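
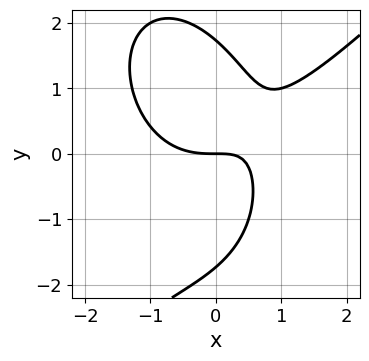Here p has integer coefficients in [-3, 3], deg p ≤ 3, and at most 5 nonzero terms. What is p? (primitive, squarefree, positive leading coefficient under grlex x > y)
First, deg p = 3. The shape is more complex than any degree-2 curve.
Next, reading off the gridlines: it crosses the y-axis at the gridline y = 0; it meets the x-axis at x = 0 (among the integer gridlines).
Finally, fitting integer coefficients to these (and the overall shape) gives p.

2*x^3 - x^2*y - y^3 - 3*x*y + 3*y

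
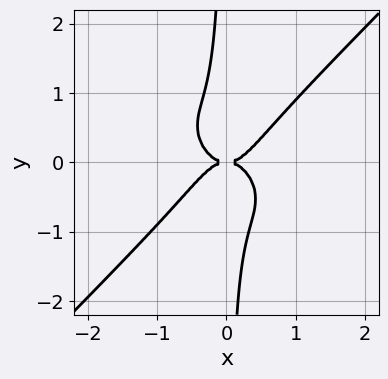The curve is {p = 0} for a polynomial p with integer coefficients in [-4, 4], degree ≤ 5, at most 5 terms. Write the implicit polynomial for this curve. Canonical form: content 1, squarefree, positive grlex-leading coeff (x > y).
1. The degree is 4 — no degree-3 curve has this shape.
2. Observable constraints: it meets the x-axis at x = 0 (among the integer gridlines); it meets the y-axis at y = 0 (among the integer gridlines).
3. Together with the visible shape, these determine p as stated.

3*x^4 - 3*x*y^3 - y^2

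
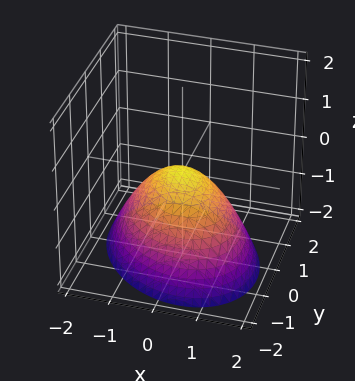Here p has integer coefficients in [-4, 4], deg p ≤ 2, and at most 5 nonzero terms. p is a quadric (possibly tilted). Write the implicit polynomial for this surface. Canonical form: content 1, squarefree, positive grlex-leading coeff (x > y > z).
2*x^2 + x*y + 2*y^2 + 3*z

(a) The degree is 2 — a generic line meets the surface in up to 2 points.
(b) Checking where it meets the axes: it meets the z-axis at z = 0 (among the integer gridlines); it crosses the x-axis at the gridline x = 0.
(c) The integer polynomial consistent with all of this is the stated p.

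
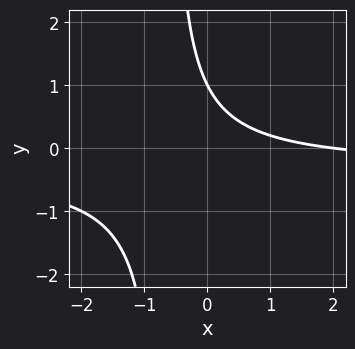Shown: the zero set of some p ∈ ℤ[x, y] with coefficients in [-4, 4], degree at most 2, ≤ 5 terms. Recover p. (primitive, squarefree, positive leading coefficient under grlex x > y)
The degree is 2 — the shape is more complex than any degree-1 curve.
Against the integer gridlines: one x-axis crossing is at x = 2; one y-axis crossing is at y = 1.
The integer polynomial consistent with all of this is the stated p.

3*x*y + x + 2*y - 2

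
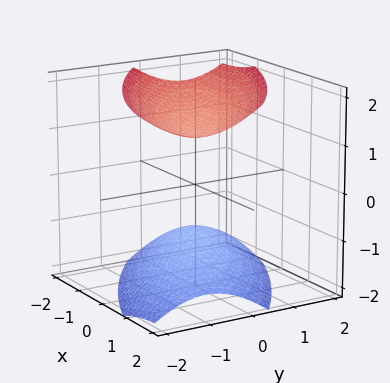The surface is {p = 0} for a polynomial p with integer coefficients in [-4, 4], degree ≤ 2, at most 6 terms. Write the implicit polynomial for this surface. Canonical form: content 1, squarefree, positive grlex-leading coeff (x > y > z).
x^2 + 2*x*y + 2*y^2 - 2*z^2 + 3

The picture has 2 separate pieces.
deg p = 2.
From the visible intercepts: it misses every integer gridline on the y-axis; it misses every integer gridline on the x-axis.
Assembling these constraints gives the stated polynomial.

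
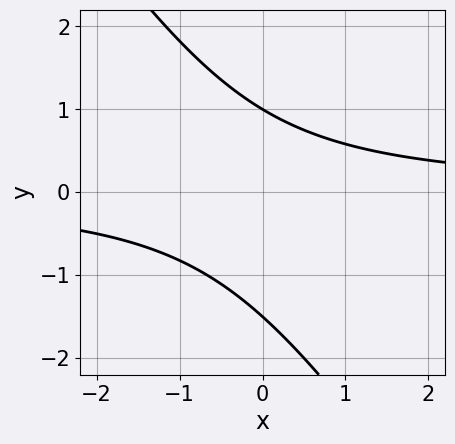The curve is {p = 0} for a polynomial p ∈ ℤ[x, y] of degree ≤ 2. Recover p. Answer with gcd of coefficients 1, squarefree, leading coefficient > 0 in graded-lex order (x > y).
The degree is 2 — no degree-1 curve has this shape.
Observable constraints: it crosses the y-axis at the gridline y = 1; the curve avoids every integer x-axis point in the box.
Solving for integer coefficients yields p as stated.

3*x*y + 2*y^2 + y - 3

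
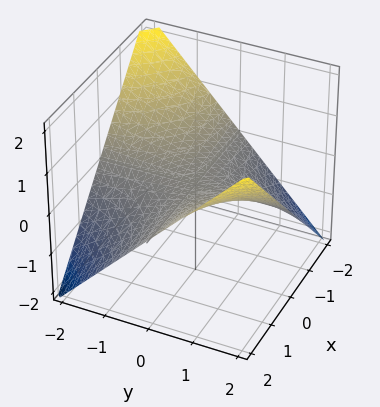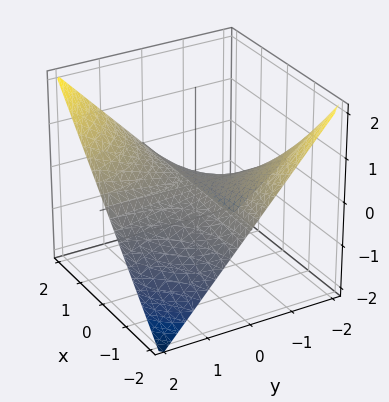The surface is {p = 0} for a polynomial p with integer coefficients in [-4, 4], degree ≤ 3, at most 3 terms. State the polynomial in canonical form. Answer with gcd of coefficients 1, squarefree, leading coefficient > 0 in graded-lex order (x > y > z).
1. Degree: a hyperbolic paraboloid; a quadric, so deg p = 2.
2. From the visible intercepts: every point of the x-axis in the box is on the surface; every point of the y-axis in the box is on the surface; it crosses the z-axis at the gridline z = 0.
3. Putting this together gives p.

x*y - 2*z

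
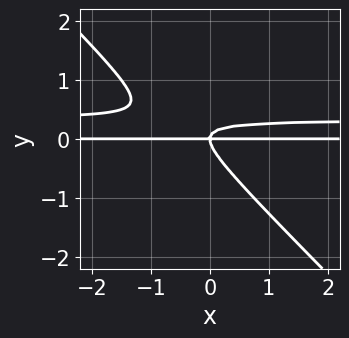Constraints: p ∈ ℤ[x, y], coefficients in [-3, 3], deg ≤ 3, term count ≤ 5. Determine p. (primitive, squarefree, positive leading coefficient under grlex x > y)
deg p = 3.
From the axis intercepts and sections: it crosses the y-axis at the gridline y = 0; the visible x-axis segment lies entirely on the curve.
Putting this together gives p.

3*x*y^2 + 3*y^3 - x*y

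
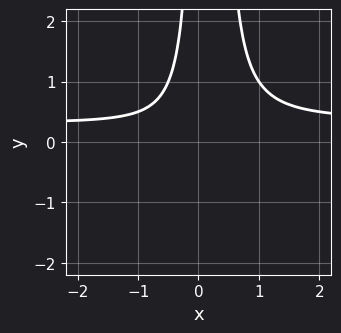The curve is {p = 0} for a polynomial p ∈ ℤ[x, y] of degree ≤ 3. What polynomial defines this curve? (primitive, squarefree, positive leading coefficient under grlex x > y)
3*x^2*y - x^2 - x*y - 1

(a) The degree is 3 — a generic line meets the curve in up to 3 points.
(b) Against the integer gridlines: it misses every integer gridline on the x-axis; no y-intercept at any integer in the box.
(c) Putting this together gives p.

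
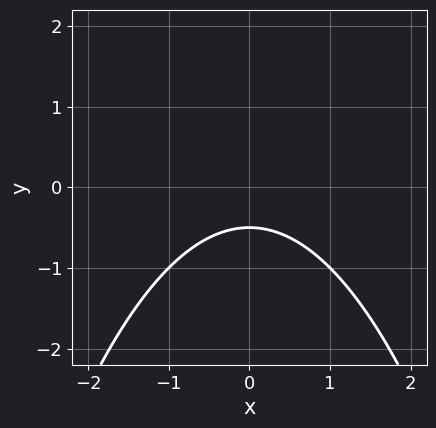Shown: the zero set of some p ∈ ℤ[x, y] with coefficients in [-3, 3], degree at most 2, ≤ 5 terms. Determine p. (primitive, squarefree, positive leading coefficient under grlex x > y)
(a) deg p = 2. A generic line meets the curve in up to 2 points.
(b) Symmetries: it's symmetric under x → −x, forcing even powers of x.
(c) From the visible intercepts: the curve avoids every integer x-axis point in the box.
(d) Fitting integer coefficients to these (and the overall shape) gives p.

x^2 + 2*y + 1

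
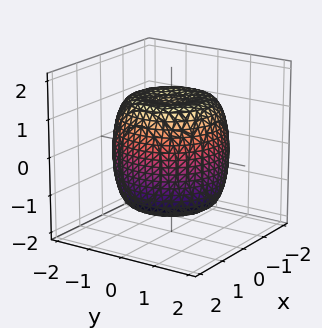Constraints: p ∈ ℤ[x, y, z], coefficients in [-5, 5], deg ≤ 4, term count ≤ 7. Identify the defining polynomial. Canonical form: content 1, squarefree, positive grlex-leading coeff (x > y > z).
2*x^4 + 4*x^2*y^2 + 2*y^4 - 3*x^2 - 3*y^2 + 2*z^2 - 3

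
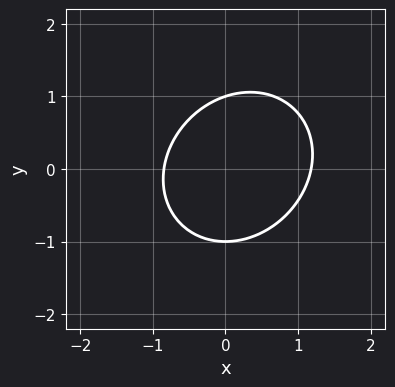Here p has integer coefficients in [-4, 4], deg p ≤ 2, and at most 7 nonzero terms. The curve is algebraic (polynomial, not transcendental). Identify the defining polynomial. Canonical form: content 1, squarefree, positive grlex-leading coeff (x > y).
3*x^2 - x*y + 3*y^2 - x - 3

The degree is 2 — a generic line meets the curve in up to 2 points.
From the axis intercepts and sections: the y-axis gridline crossings are at y ∈ {-1, 1}.
Together with the visible shape, these determine p as stated.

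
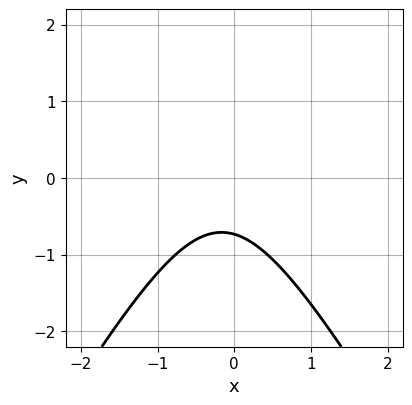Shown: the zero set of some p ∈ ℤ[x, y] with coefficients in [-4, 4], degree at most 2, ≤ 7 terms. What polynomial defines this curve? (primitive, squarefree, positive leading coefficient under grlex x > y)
(a) deg p = 2.
(b) Observable constraints: no x-intercept at any integer in the box.
(c) Together with the visible shape, these determine p as stated.

3*x^2 - y^2 + x + 2*y + 2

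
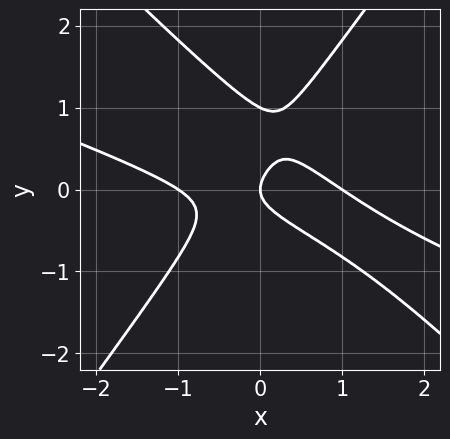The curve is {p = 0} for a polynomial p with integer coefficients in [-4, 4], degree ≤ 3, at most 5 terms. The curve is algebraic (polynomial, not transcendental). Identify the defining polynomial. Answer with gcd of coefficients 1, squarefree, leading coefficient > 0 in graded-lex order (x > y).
x^3 + 3*x^2*y - 2*y^3 + 2*y^2 - x

1. Degree: a generic line meets the curve in up to 3 points, so deg p = 3.
2. Reading off the gridlines: the y-axis gridline crossings are at y ∈ {0, 1}; among the integer gridlines, it crosses the x-axis at x ∈ {-1, 0, 1}.
3. Solving for integer coefficients yields p as stated.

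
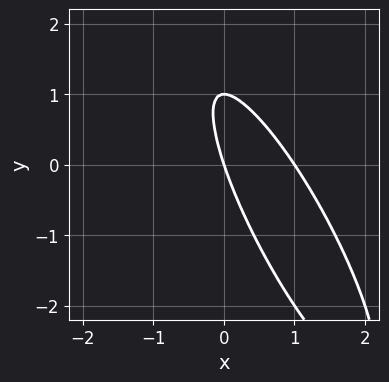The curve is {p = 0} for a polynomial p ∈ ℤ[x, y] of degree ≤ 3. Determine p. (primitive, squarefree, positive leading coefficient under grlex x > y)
3*x^2 + 3*x*y + y^2 - 3*x - y

(a) deg p = 2. No degree-1 curve has this shape.
(b) From the axis intercepts and sections: among the integer gridlines, it crosses the y-axis at y ∈ {0, 1}; the x-axis gridline crossings are at x ∈ {0, 1}.
(c) Assembling these constraints gives the stated polynomial.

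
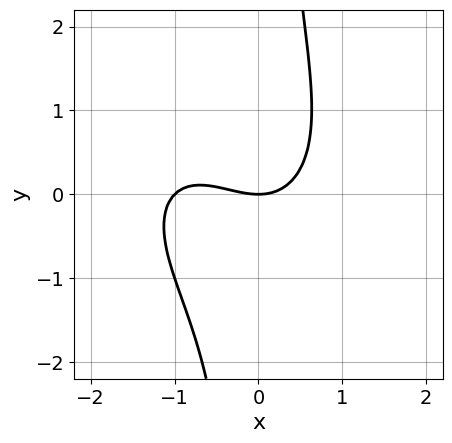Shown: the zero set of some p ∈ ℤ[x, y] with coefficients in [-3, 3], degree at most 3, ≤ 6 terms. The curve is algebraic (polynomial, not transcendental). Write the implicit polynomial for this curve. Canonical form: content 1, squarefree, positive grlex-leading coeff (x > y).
deg p = 3. The shape is more complex than any degree-2 curve.
Checking where it meets the axes: one y-axis crossing is at y = 0; the x-axis gridline crossings are at x ∈ {-1, 0}.
Fitting integer coefficients to these (and the overall shape) gives p.

2*x^3 + x^2*y + 2*x*y^2 + 2*x^2 - 3*y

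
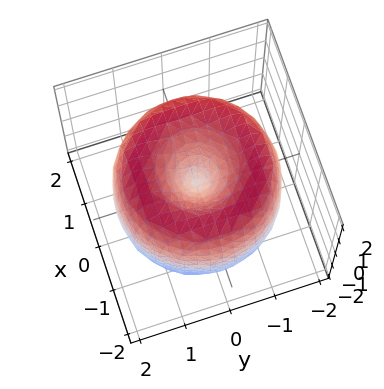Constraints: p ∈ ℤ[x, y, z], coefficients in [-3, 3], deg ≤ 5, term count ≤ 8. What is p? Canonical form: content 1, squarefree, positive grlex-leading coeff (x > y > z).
x^4 + 2*x^2*y^2 + y^4 - 3*x^2 - 3*y^2 + z^2

First, degree: a generic line meets the surface in up to 4 points, so deg p = 4.
Then, symmetry: the surface is invariant under rotation about z: p = q(x² + y², z).
Next, checking where it meets the axes: one z-axis crossing is at z = 0; a circular section at z = -1 has radius between 0 and 1.
Finally, solving for integer coefficients yields p as stated.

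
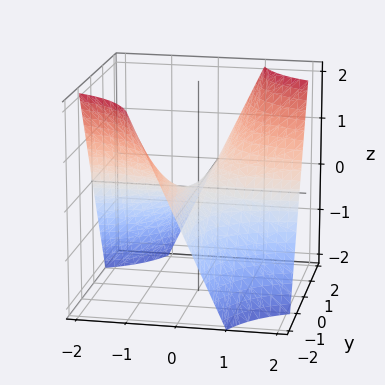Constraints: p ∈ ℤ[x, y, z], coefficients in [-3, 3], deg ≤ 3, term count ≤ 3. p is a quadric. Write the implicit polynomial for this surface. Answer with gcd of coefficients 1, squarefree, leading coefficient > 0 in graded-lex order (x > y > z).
x*y - z

The degree is 2 — a hyperbolic paraboloid; a quadric.
From the axis intercepts and sections: it crosses the z-axis at the gridline z = 0; every point of the x-axis in the box is on the surface.
Assembling these constraints gives the stated polynomial.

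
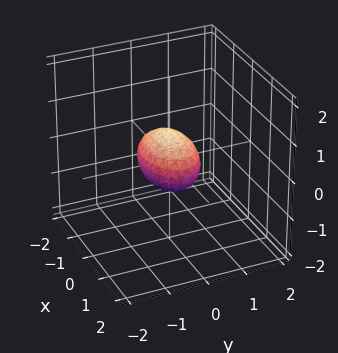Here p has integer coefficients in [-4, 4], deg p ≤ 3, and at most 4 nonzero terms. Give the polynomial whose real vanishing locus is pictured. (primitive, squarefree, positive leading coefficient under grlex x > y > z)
x^2 + 2*y^2 + 2*z^2 - 1

1. deg p = 2. Bounded and convex; a quadric.
2. Symmetries: the z ↦ −z reflection is a symmetry, so z appears only in even powers; the x ↦ −x reflection is a symmetry, so x appears only in even powers; it's symmetric under y → −y, forcing even powers of y.
3. Observable constraints: the x-axis gridline crossings are at x ∈ {-1, 1}.
4. Together with the visible shape, these determine p as stated.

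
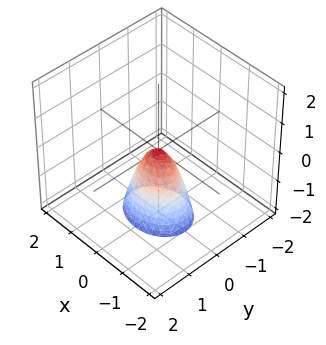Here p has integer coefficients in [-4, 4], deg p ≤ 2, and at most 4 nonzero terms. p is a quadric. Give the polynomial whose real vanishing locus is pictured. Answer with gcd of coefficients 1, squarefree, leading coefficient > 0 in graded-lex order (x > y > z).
2*x^2 + 3*y^2 + z

The degree is 2 — a single bowl opening along one axis; a quadric.
Symmetries: the y ↦ −y reflection is a symmetry, so y appears only in even powers; the x ↦ −x reflection is a symmetry, so x appears only in even powers.
Observable constraints: it meets the x-axis at x = 0 (among the integer gridlines); it crosses the y-axis at the gridline y = 0; it crosses the z-axis at the gridline z = 0.
Solving for integer coefficients yields p as stated.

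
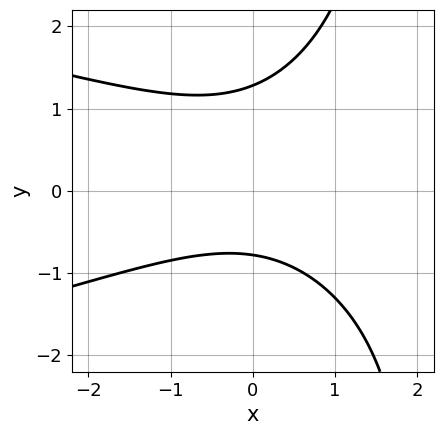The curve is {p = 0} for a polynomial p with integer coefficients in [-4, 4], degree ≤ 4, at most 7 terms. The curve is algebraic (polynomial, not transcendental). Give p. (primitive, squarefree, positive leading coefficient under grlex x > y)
First, degree: a generic line meets the curve in up to 3 points, so deg p = 3.
Then, against the integer gridlines: no x-intercept at any integer in the box.
Finally, the integer polynomial consistent with all of this is the stated p.

x*y^2 + x^2 - 2*y^2 + y + 2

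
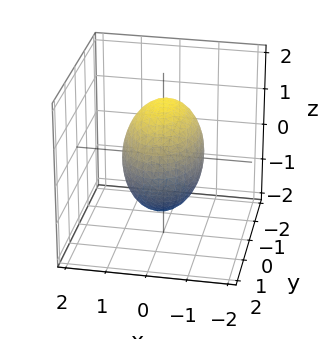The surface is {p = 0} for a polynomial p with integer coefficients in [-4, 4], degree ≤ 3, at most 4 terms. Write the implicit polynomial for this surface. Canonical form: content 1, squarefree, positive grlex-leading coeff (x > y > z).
2*x^2 + y^2 + z^2 - 2

1. Degree: a closed, bounded, convex surface; a quadric, so deg p = 2.
2. Symmetries: mirror symmetry x ↦ −x ⇒ only even powers of x; it's symmetric under z → −z, forcing even powers of z; the y ↦ −y reflection is a symmetry, so y appears only in even powers.
3. From the axis intercepts and sections: among the integer gridlines, it crosses the x-axis at x ∈ {-1, 1}.
4. Assembling these constraints gives the stated polynomial.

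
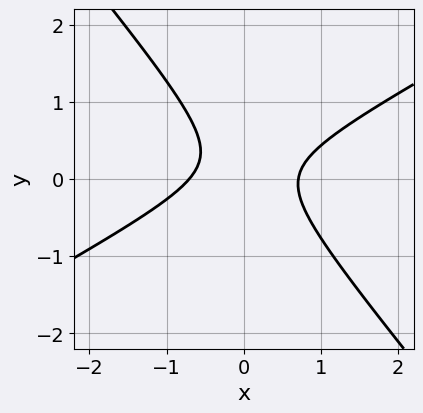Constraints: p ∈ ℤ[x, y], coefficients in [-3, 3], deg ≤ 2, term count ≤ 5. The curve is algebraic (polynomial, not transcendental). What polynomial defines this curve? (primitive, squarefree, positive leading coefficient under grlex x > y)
2*x^2 - 2*x*y - 3*y^2 + y - 1

First, deg p = 2.
Then, from the visible intercepts: the curve avoids every integer y-axis point in the box.
Finally, the integer polynomial consistent with all of this is the stated p.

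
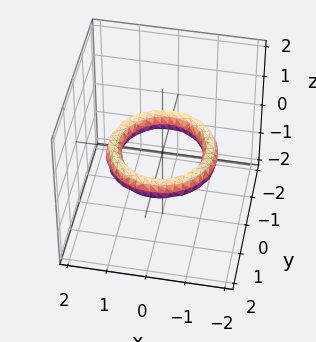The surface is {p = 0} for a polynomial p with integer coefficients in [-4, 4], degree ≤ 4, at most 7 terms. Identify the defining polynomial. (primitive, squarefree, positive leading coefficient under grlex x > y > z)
x^4 + 2*x^2*y^2 + y^4 - 3*x^2 - 3*y^2 + 3*z^2 + 2

(a) Degree: the shape is more complex than any degree-3 surface, so deg p = 4.
(b) Symmetries: rotational symmetry about the z-axis ⇒ p depends on x, y only through x² + y².
(c) From the visible intercepts: among the integer gridlines, it crosses the x-axis at x ∈ {-1, 1}; a circular section at z = 0 has radius exactly 1; no z-intercept at any integer in the box; the y-axis gridline crossings are at y ∈ {-1, 1}.
(d) Putting this together gives p.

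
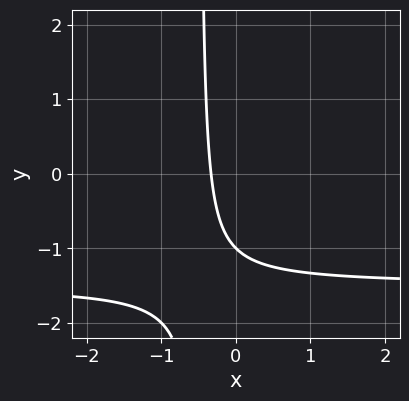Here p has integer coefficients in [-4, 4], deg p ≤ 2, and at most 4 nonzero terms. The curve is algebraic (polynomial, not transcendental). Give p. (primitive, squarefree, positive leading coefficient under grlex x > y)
deg p = 2. The shape is more complex than any degree-1 curve.
Checking where it meets the axes: one y-axis crossing is at y = -1.
The integer polynomial consistent with all of this is the stated p.

2*x*y + 3*x + y + 1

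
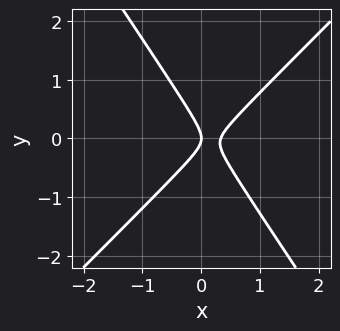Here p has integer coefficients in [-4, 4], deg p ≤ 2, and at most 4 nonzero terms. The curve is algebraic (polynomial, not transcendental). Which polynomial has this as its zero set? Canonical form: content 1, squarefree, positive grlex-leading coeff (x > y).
deg p = 2. A generic line meets the curve in up to 2 points.
Observable constraints: it meets the y-axis at y = 0 (among the integer gridlines); it crosses the x-axis at the gridline x = 0.
Matching integer coefficients to the picture gives p.

3*x^2 - x*y - 2*y^2 - x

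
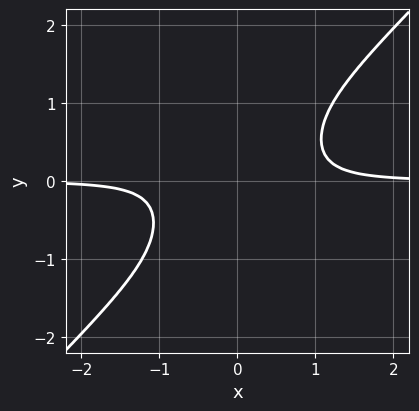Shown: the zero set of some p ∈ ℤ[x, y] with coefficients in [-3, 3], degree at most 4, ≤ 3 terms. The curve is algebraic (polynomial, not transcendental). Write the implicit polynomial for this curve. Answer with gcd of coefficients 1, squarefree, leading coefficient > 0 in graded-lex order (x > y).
3*x^3*y - 3*x^2*y^2 - 1

First, deg p = 4. No degree-3 curve has this shape.
Then, from the axis intercepts and sections: the curve avoids every integer y-axis point in the box; the curve avoids every integer x-axis point in the box.
Finally, together with the visible shape, these determine p as stated.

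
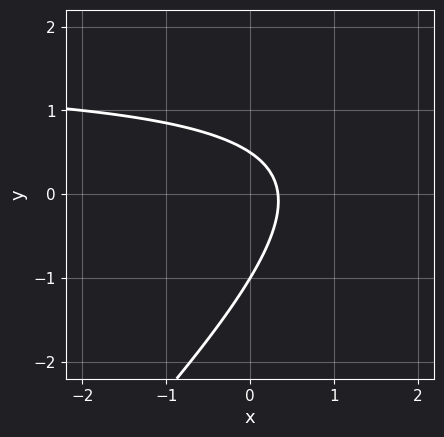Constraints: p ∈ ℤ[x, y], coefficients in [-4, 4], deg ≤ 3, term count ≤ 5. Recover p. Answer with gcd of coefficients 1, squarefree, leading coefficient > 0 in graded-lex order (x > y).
2*x*y - 2*y^2 - 3*x - y + 1

1. deg p = 2. The shape is more complex than any degree-1 curve.
2. Reading off the gridlines: one y-axis crossing is at y = -1.
3. Assembling these constraints gives the stated polynomial.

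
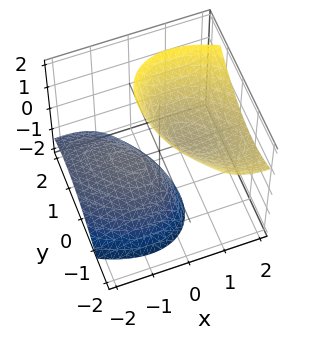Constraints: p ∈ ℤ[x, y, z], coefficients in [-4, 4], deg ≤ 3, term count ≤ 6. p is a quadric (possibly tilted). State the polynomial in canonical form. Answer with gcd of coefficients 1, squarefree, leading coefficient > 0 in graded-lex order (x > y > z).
1. I count 2 distinct pieces.
2. Degree: no degree-1 surface has this shape, so deg p = 2.
3. From the visible intercepts: the z-axis gridline crossings are at z ∈ {-1, 1}; the surface avoids every integer y-axis point in the box; the surface avoids every integer x-axis point in the box.
4. Putting this together gives p.

2*x^2 + 2*x*y - 3*x*z + 2*y^2 - z^2 + 1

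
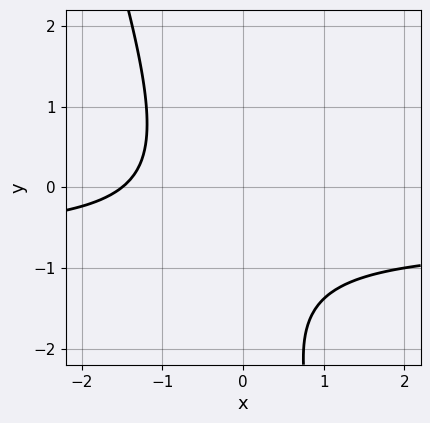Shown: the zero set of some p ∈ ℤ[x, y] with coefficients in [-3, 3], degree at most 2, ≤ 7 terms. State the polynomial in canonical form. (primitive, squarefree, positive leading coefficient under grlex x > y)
3*x*y + y^2 + 2*x + 2*y + 3

(a) deg p = 2. The shape is more complex than any degree-1 curve.
(b) Observable constraints: no y-intercept at any integer in the box.
(c) Fitting integer coefficients to these (and the overall shape) gives p.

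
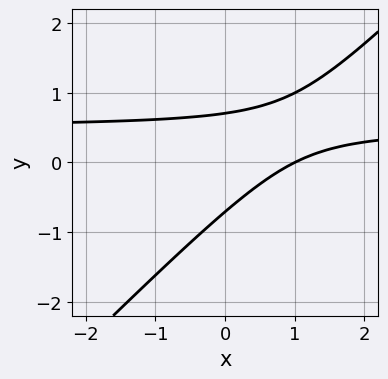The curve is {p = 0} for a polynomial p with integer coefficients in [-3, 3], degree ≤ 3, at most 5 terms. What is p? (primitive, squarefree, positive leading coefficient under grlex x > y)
deg p = 2. No degree-1 curve has this shape.
Checking where it meets the axes: one x-axis crossing is at x = 1.
Fitting integer coefficients to these (and the overall shape) gives p.

2*x*y - 2*y^2 - x + 1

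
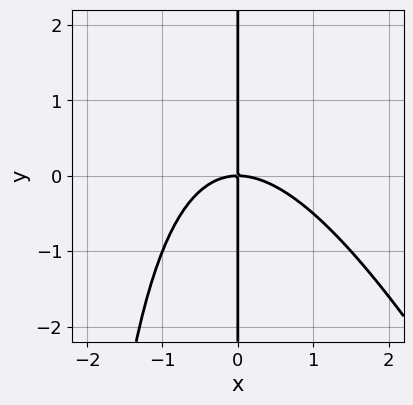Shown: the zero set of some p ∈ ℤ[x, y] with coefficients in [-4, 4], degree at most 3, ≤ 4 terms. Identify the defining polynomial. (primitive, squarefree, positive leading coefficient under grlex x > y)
2*x^3 + x^2*y + 3*x*y

1. The degree is 3 — a generic line meets the curve in up to 3 points.
2. From the visible intercepts: it meets the x-axis at x = 0 (among the integer gridlines); every point of the y-axis in the box is on the curve.
3. Assembling these constraints gives the stated polynomial.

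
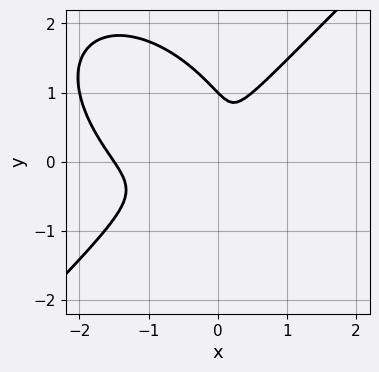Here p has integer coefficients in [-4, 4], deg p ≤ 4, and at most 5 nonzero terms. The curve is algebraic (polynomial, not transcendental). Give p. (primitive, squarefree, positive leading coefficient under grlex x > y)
2*x^3 - 2*y^3 + 3*x^2 - 2*x*y + 2*y^2

(a) deg p = 3. A generic line meets the curve in up to 3 points.
(b) From the visible intercepts: one y-axis crossing is at y = 1.
(c) Together with the visible shape, these determine p as stated.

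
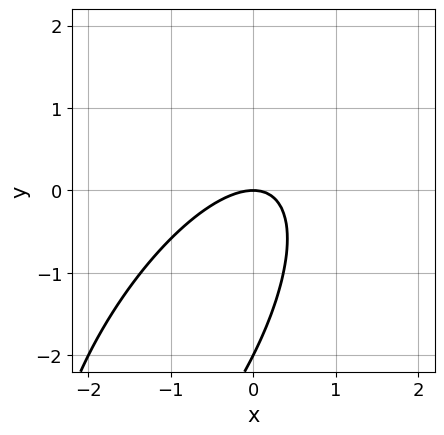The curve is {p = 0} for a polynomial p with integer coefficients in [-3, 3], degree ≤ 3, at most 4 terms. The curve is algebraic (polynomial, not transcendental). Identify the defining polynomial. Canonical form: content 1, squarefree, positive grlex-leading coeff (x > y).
2*x^2 - 2*x*y + y^2 + 2*y

First, deg p = 2. No degree-1 curve has this shape.
Next, checking where it meets the axes: one x-axis crossing is at x = 0; among the integer gridlines, it crosses the y-axis at y ∈ {-2, 0}.
Finally, matching integer coefficients to the picture gives p.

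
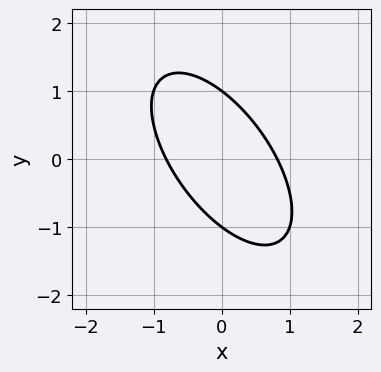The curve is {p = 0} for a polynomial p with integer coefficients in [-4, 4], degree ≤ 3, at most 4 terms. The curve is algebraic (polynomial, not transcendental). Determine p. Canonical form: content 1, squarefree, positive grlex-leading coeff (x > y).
deg p = 2.
Reading off the gridlines: among the integer gridlines, it crosses the y-axis at y ∈ {-1, 1}.
Together with the visible shape, these determine p as stated.

3*x^2 + 3*x*y + 2*y^2 - 2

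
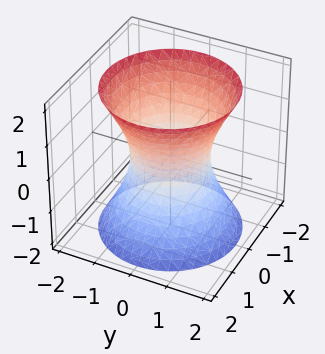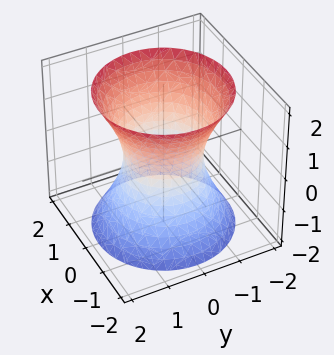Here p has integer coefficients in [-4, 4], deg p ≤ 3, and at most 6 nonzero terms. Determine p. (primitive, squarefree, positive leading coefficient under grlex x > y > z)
2*x^2 + 2*y^2 - z^2 - 2

First, deg p = 2. One connected sheet with a waist; a quadric.
Then, symmetries: rotational symmetry about the z-axis ⇒ p depends on x, y only through x² + y²; the z ↦ −z reflection is a symmetry, so z appears only in even powers.
Then, observable constraints: the x-axis gridline crossings are at x ∈ {-1, 1}; a circular section at z = -1 has radius between 1 and 2; among the integer gridlines, it crosses the y-axis at y ∈ {-1, 1}; it misses every integer gridline on the z-axis.
Finally, fitting integer coefficients to these (and the overall shape) gives p.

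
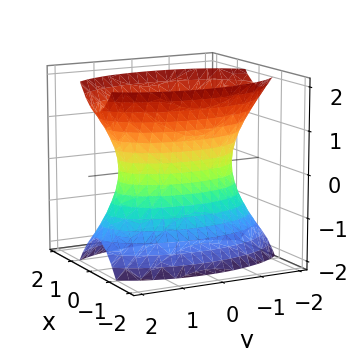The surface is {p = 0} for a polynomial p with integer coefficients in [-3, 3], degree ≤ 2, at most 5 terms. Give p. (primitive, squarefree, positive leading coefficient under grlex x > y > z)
3*x^2 + y^2 - z^2 - 2

1. The degree is 2 — an hourglass — one-sheet hyperboloid; a quadric.
2. Symmetries: the z ↦ −z reflection is a symmetry, so z appears only in even powers; the y ↦ −y reflection is a symmetry, so y appears only in even powers; it's symmetric under x → −x, forcing even powers of x.
3. From the visible intercepts: no z-intercept at any integer in the box.
4. Together with the visible shape, these determine p as stated.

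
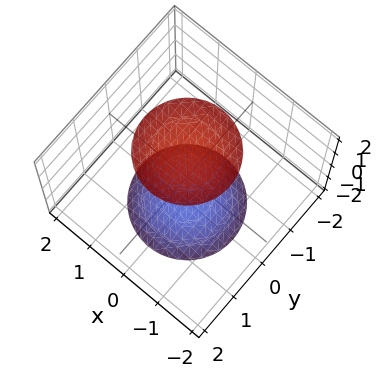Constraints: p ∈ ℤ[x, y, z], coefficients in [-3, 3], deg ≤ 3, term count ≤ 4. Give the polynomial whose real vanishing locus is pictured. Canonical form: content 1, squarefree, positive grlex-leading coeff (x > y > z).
x^2 + y^2 - z^2 + 3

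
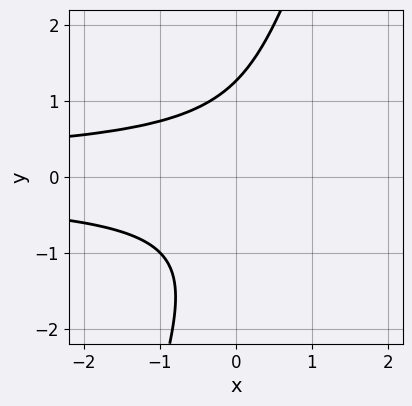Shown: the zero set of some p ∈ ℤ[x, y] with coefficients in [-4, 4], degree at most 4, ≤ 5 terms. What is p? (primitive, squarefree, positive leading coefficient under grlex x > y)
3*x*y^2 - y^3 + 2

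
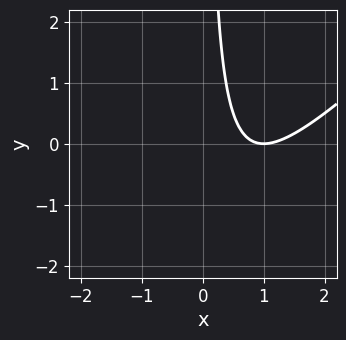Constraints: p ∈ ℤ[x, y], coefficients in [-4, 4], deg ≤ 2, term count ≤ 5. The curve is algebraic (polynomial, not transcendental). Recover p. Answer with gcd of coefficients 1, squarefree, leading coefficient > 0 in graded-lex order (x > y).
deg p = 2.
From the axis intercepts and sections: it meets the x-axis at x = 1 (among the integer gridlines); the curve avoids every integer y-axis point in the box.
Together with the visible shape, these determine p as stated.

x^2 - x*y - 2*x + 1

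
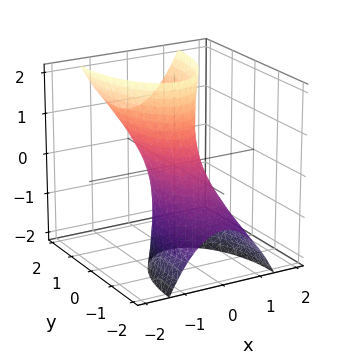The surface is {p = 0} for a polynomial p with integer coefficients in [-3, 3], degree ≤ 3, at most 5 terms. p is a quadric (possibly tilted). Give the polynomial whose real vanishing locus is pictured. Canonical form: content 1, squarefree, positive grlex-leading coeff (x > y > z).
3*x^2 + y^2 - 2*y*z - 1

1. deg p = 2. A generic line meets the surface in up to 2 points.
2. From the axis intercepts and sections: no z-intercept at any integer in the box; among the integer gridlines, it crosses the y-axis at y ∈ {-1, 1}.
3. The integer polynomial consistent with all of this is the stated p.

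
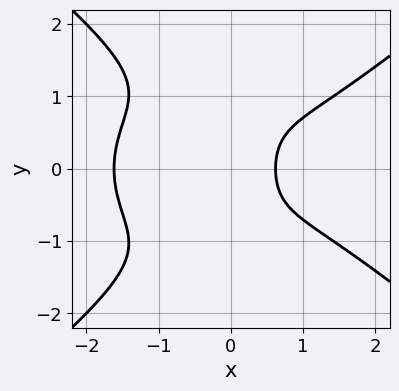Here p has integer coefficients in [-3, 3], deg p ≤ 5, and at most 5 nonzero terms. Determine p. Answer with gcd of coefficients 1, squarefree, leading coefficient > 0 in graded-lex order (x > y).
First, the degree is 4 — a generic line meets the curve in up to 4 points.
Then, symmetries: it's symmetric under y → −y, forcing even powers of y.
Next, from the visible intercepts: it misses every integer gridline on the y-axis.
Finally, together with the visible shape, these determine p as stated.

x^4 - 2*y^4 - 3*x*y^2 + 3*x - 2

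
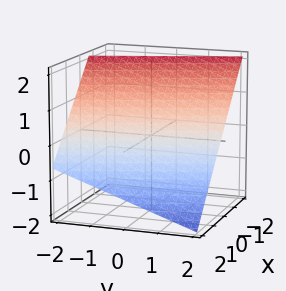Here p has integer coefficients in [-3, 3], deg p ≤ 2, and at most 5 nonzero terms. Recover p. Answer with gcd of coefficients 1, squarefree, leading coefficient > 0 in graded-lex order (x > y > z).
1. The degree is 1 — the surface is flat (a plane).
2. Checking where it meets the axes: one y-axis crossing is at y = 2.
3. Fitting integer coefficients to these (and the overall shape) gives p.

3*x + y + 3*z - 2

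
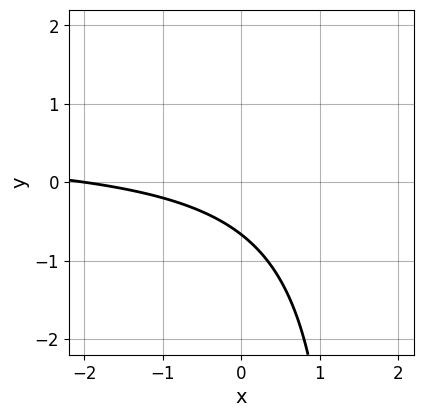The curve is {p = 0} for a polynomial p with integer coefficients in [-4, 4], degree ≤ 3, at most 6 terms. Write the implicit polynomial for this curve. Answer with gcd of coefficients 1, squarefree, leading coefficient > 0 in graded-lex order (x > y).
1. The degree is 2 — the shape is more complex than any degree-1 curve.
2. Checking where it meets the axes: one x-axis crossing is at x = -2.
3. Fitting integer coefficients to these (and the overall shape) gives p.

2*x*y - x - 3*y - 2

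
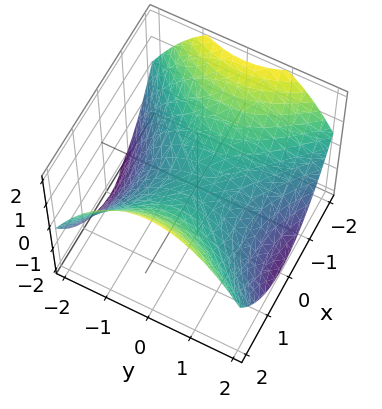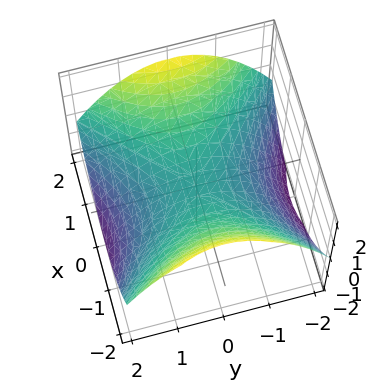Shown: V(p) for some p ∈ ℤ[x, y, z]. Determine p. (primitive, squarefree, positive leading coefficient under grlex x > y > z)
1. The degree is 2 — a hyperbolic paraboloid; a quadric.
2. Symmetries: it's symmetric under x → −x, forcing even powers of x; mirror symmetry y ↦ −y ⇒ only even powers of y.
3. Observable constraints: it meets the y-axis at y = 0 (among the integer gridlines); it meets the z-axis at z = 0 (among the integer gridlines); one x-axis crossing is at x = 0.
4. Fitting integer coefficients to these (and the overall shape) gives p.

x^2 - y^2 - 2*z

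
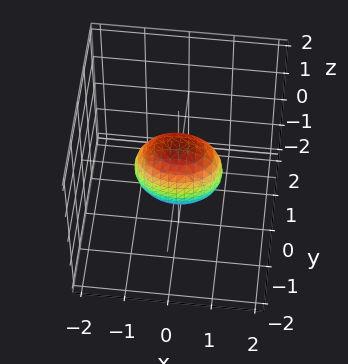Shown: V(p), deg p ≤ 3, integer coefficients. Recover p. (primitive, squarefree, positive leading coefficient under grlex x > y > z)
(a) Degree: bounded and convex; a quadric, so deg p = 2.
(b) Symmetries: the x ↦ −x reflection is a symmetry, so x appears only in even powers; mirror symmetry y ↦ −y ⇒ only even powers of y; mirror symmetry z ↦ −z ⇒ only even powers of z.
(c) Reading off the gridlines: the x-axis gridline crossings are at x ∈ {-1, 1}; among the integer gridlines, it crosses the z-axis at z ∈ {-1, 1}.
(d) Putting this together gives p.

x^2 + 2*y^2 + z^2 - 1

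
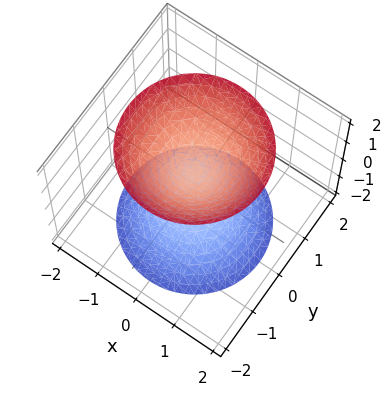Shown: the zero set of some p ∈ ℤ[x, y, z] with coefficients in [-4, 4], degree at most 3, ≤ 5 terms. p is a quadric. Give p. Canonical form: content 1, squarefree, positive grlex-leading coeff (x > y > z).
3*x^2 + 3*y^2 - 2*z^2 + 1

The picture has 2 separate pieces. Treating them together as one polynomial.
deg p = 2. Two sheets facing apart; a quadric.
Symmetry: every cross-section ⟂ z is a circle, so x, y appear only via x² + y²; the z ↦ −z reflection is a symmetry, so z appears only in even powers.
Checking where it meets the axes: a circular section at z = -2 has radius between 1 and 2; it misses every integer gridline on the y-axis; the surface avoids every integer x-axis point in the box.
Assembling these constraints gives the stated polynomial.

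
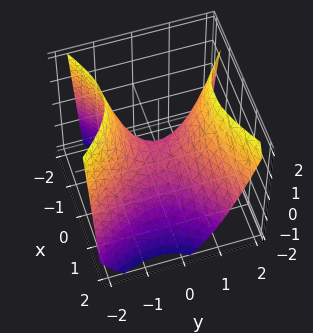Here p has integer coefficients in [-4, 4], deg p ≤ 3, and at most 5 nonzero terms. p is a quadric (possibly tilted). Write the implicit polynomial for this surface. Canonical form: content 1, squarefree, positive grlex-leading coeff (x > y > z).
3*x^2 - 2*x*y + x*z - 3*y^2 + 3*z

(a) deg p = 2.
(b) Checking where it meets the axes: it crosses the x-axis at the gridline x = 0; it crosses the y-axis at the gridline y = 0; one z-axis crossing is at z = 0.
(c) These observations pin down the coefficients.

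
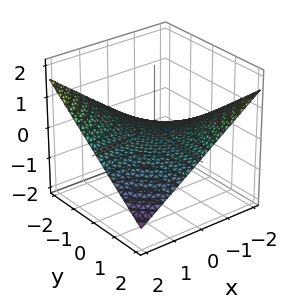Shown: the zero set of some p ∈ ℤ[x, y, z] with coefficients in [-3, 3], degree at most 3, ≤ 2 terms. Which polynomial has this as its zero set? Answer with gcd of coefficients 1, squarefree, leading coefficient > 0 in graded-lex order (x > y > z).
First, degree: a saddle surface; a quadric, so deg p = 2.
Next, against the integer gridlines: the visible x-axis segment lies entirely on the surface; it meets the z-axis at z = 0 (among the integer gridlines).
Finally, together with the visible shape, these determine p as stated. Check: (0, 1, 0) on the y-axis lies on the surface, and p(0, 1, 0) = 0. ✓

x*y + 3*z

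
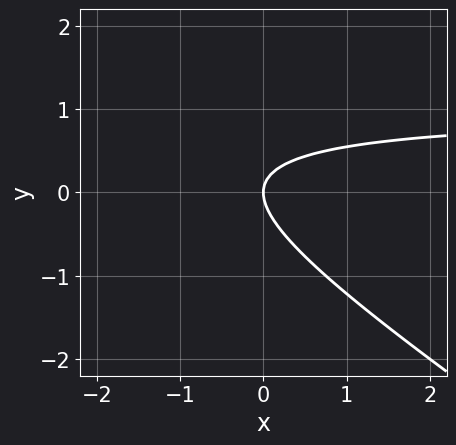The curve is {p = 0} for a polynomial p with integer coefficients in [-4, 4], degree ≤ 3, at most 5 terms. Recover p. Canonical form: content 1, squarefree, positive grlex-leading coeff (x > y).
1. deg p = 2. No degree-1 curve has this shape.
2. Observable constraints: it meets the y-axis at y = 0 (among the integer gridlines); it meets the x-axis at x = 0 (among the integer gridlines).
3. Together with the visible shape, these determine p as stated.

2*x*y + 3*y^2 - 2*x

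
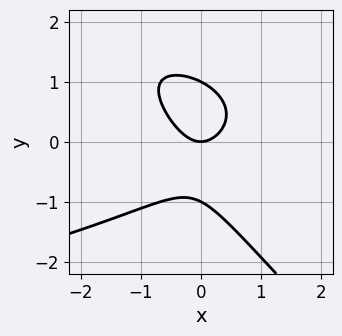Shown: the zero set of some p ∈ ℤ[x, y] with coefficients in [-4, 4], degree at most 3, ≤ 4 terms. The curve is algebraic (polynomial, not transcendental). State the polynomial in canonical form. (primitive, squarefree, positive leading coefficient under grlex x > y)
2*x*y^2 + 2*y^3 + 3*x^2 - 2*y

First, the degree is 3 — no degree-2 curve has this shape.
Then, from the visible intercepts: it crosses the x-axis at the gridline x = 0; among the integer gridlines, it crosses the y-axis at y ∈ {-1, 0, 1}.
Finally, fitting integer coefficients to these (and the overall shape) gives p.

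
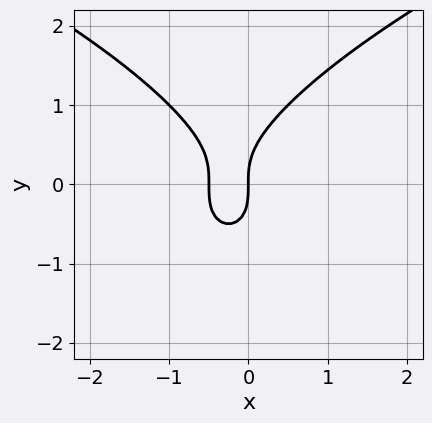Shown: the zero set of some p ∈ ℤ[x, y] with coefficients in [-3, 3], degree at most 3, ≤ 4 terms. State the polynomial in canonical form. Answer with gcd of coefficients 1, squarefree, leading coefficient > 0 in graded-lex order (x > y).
(a) The degree is 3 — the shape is more complex than any degree-2 curve.
(b) Reading off the gridlines: one y-axis crossing is at y = 0; it meets the x-axis at x = 0 (among the integer gridlines).
(c) The integer polynomial consistent with all of this is the stated p.

y^3 - 2*x^2 - x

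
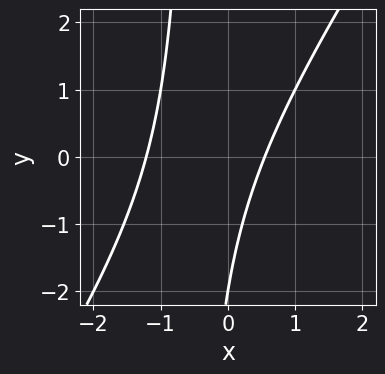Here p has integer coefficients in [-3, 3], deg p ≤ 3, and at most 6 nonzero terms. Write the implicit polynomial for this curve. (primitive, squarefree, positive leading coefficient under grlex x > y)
3*x^2 - 2*x*y + 2*x - y - 2

Degree: the shape is more complex than any degree-1 curve, so deg p = 2.
From the axis intercepts and sections: it crosses the y-axis at the gridline y = -2.
Solving for integer coefficients yields p as stated.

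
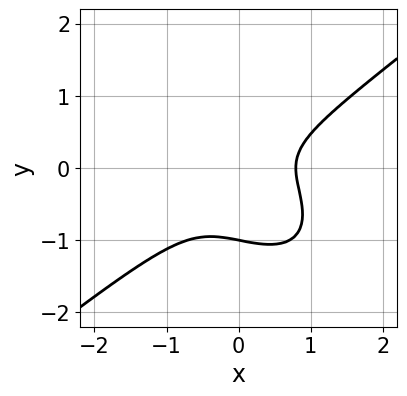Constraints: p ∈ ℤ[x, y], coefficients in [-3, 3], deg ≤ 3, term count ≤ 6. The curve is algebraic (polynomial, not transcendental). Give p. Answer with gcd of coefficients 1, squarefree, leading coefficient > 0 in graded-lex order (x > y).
1. deg p = 3.
2. Reading off the gridlines: it meets the y-axis at y = -1 (among the integer gridlines).
3. Solving for integer coefficients yields p as stated.

2*x^3 - x*y^2 - 3*y^3 - 2*y^2 - 1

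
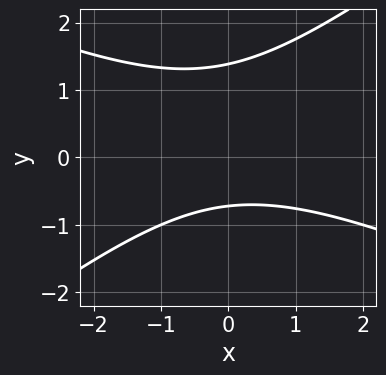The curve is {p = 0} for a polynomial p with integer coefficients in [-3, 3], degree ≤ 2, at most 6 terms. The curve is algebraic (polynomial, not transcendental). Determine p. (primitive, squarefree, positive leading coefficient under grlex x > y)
x^2 + x*y - 3*y^2 + 2*y + 3

(a) The degree is 2 — no degree-1 curve has this shape.
(b) From the visible intercepts: it misses every integer gridline on the x-axis.
(c) Assembling these constraints gives the stated polynomial.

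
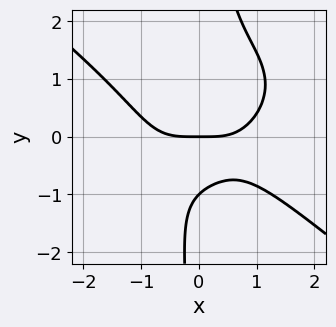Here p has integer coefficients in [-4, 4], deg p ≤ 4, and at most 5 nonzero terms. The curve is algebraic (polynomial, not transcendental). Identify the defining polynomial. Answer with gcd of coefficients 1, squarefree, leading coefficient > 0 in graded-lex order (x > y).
(a) The degree is 4 — the shape is more complex than any degree-3 curve.
(b) From the visible intercepts: it crosses the x-axis at the gridline x = 0; among the integer gridlines, it crosses the y-axis at y ∈ {-1, 0}.
(c) Together with the visible shape, these determine p as stated.

x^4 + 2*x*y^3 - 2*y^2 - 2*y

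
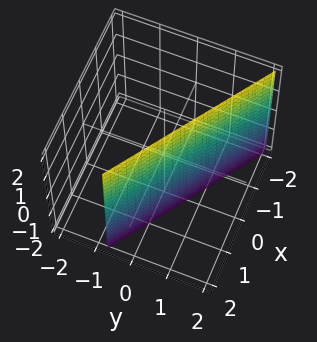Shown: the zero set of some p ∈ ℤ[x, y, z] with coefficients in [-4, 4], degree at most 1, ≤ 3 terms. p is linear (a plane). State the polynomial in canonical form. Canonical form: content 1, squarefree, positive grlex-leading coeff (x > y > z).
2*x + 3*y - 2

deg p = 1.
From the axis intercepts and sections: it misses every integer gridline on the z-axis; it meets the x-axis at x = 1 (among the integer gridlines).
Solving for integer coefficients yields p as stated.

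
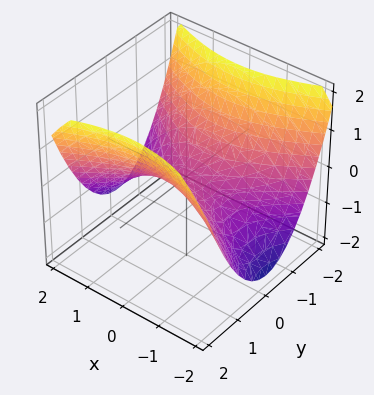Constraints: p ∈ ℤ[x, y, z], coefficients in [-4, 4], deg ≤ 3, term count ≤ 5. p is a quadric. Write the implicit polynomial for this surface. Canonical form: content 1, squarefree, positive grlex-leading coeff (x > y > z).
x^2 - 2*y^2 + 3*z

First, deg p = 2.
Then, symmetries: the x ↦ −x reflection is a symmetry, so x appears only in even powers; mirror symmetry y ↦ −y ⇒ only even powers of y.
Then, from the axis intercepts and sections: it meets the z-axis at z = 0 (among the integer gridlines); it crosses the x-axis at the gridline x = 0; one y-axis crossing is at y = 0.
Finally, together with the visible shape, these determine p as stated.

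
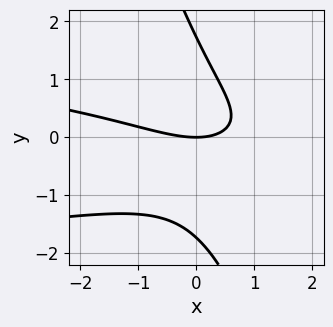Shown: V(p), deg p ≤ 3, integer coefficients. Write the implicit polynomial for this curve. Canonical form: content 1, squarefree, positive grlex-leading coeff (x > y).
3*x*y^2 + y^3 + x^2 + 2*x*y - 3*y

1. Degree: the shape is more complex than any degree-2 curve, so deg p = 3.
2. Against the integer gridlines: one y-axis crossing is at y = 0; one x-axis crossing is at x = 0.
3. Putting this together gives p.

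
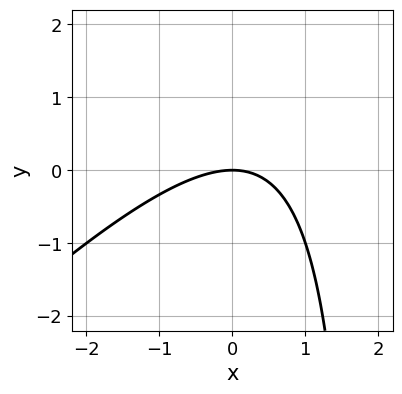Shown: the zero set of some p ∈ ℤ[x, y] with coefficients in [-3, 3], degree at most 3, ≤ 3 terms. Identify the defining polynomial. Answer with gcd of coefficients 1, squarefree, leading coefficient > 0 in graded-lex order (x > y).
(a) The degree is 2 — a generic line meets the curve in up to 2 points.
(b) Observable constraints: it crosses the x-axis at the gridline x = 0; it crosses the y-axis at the gridline y = 0.
(c) Matching integer coefficients to the picture gives p.

x^2 - x*y + 2*y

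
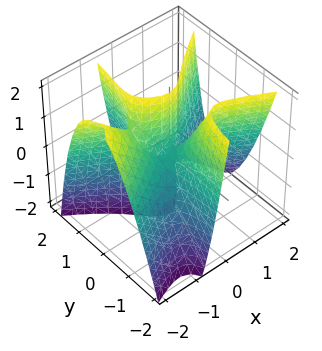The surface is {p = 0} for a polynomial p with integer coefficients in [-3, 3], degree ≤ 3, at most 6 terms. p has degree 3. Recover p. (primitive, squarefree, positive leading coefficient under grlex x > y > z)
x^3 + x^2*z - 3*x*y^2 - y^2 - y*z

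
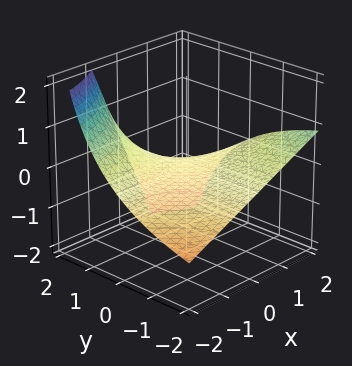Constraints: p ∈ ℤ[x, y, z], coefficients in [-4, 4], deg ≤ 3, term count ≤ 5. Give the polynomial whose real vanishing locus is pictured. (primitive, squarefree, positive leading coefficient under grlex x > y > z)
x*y - y*z + 3*z

First, degree: the shape is more complex than any degree-1 surface, so deg p = 2.
Then, against the integer gridlines: it meets the z-axis at z = 0 (among the integer gridlines); every point of the y-axis in the box is on the surface; the visible x-axis segment lies entirely on the surface.
Finally, solving for integer coefficients yields p as stated.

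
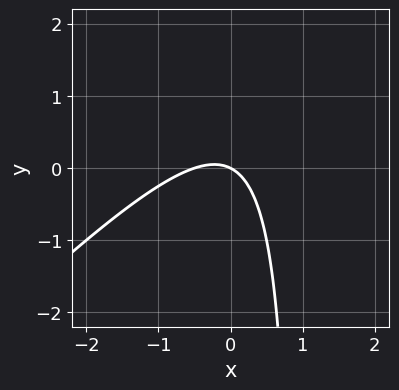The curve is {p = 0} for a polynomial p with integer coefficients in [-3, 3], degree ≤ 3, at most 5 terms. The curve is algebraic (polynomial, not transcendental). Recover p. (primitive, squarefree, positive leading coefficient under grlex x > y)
(a) deg p = 2.
(b) Against the integer gridlines: it meets the x-axis at x = 0 (among the integer gridlines); one y-axis crossing is at y = 0.
(c) Solving for integer coefficients yields p as stated.

2*x^2 - 2*x*y + x + 2*y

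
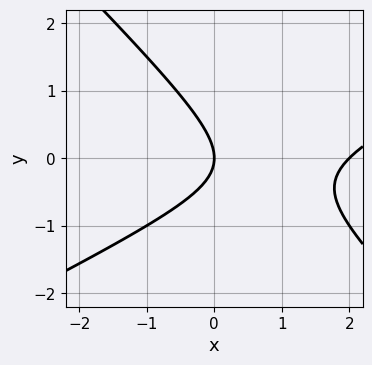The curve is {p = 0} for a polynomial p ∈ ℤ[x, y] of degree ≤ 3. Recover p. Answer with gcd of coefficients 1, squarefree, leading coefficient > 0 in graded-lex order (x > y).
x^2 - x*y - 2*y^2 - 2*x

deg p = 2.
Reading off the gridlines: among the integer gridlines, it crosses the x-axis at x ∈ {0, 2}; it meets the y-axis at y = 0 (among the integer gridlines).
Solving for integer coefficients yields p as stated.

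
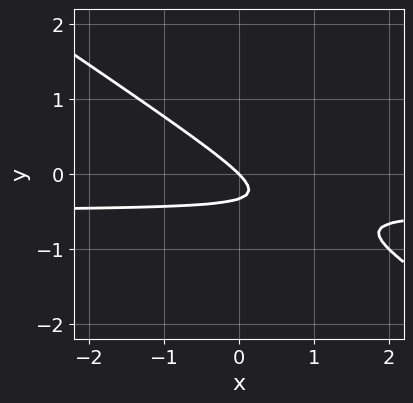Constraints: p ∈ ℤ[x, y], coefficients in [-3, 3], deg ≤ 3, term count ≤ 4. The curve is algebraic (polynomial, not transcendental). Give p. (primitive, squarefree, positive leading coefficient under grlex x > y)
2*x*y + 3*y^2 + x + y

The degree is 2 — no degree-1 curve has this shape.
Reading off the gridlines: it meets the y-axis at y = 0 (among the integer gridlines); one x-axis crossing is at x = 0.
These observations pin down the coefficients.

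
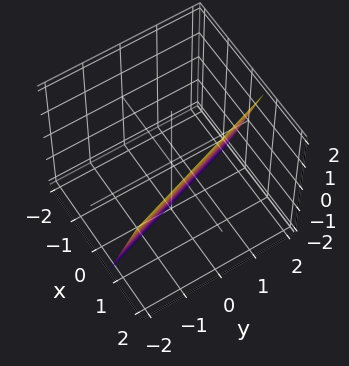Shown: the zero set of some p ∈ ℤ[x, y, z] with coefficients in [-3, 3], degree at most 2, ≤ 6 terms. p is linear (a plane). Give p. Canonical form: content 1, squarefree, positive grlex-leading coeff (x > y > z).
deg p = 1. The surface is flat (a plane).
Against the integer gridlines: one y-axis crossing is at y = 2; one z-axis crossing is at z = -2.
Putting this together gives p.

3*x + y - z - 2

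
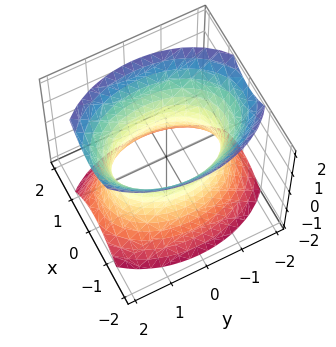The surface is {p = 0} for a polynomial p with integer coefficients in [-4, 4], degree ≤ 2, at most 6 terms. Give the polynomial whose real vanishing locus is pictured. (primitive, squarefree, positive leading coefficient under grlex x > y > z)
2*x^2 + y^2 - z^2 - 2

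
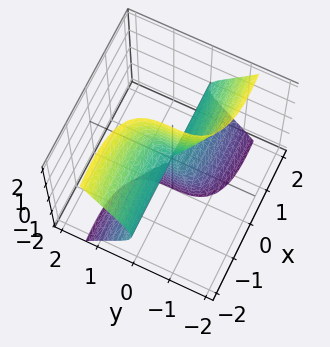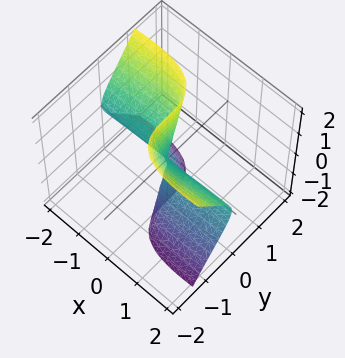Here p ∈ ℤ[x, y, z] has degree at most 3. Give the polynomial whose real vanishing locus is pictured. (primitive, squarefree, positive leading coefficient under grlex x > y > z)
2*x^2*y - 3*x*y^2 + 3*x*z^2 + 3*y^3

(a) The degree is 3 — no degree-2 surface has this shape.
(b) Reading off the gridlines: every point of the z-axis in the box is on the surface; every point of the x-axis in the box is on the surface; one y-axis crossing is at y = 0.
(c) Assembling these constraints gives the stated polynomial.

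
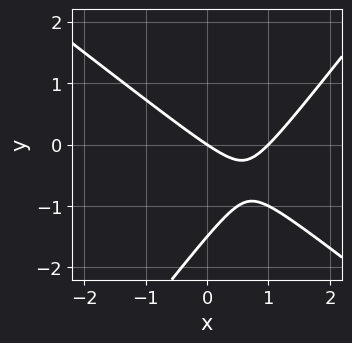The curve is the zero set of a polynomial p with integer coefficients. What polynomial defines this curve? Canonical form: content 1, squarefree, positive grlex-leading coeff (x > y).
deg p = 2. A generic line meets the curve in up to 2 points.
From the axis intercepts and sections: one y-axis crossing is at y = 0; the x-axis gridline crossings are at x ∈ {0, 1}.
Solving for integer coefficients yields p as stated.

2*x^2 + x*y - 2*y^2 - 2*x - 3*y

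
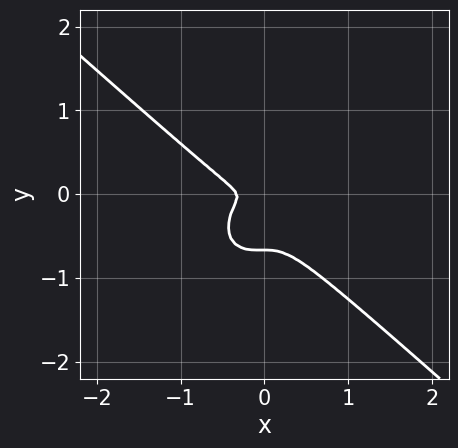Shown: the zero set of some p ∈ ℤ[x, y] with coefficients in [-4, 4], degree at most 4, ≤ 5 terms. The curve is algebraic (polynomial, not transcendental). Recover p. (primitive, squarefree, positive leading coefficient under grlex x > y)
3*x^3 + x^2*y + 3*y^3 + x^2 + 2*y^2

First, degree: no degree-2 curve has this shape, so deg p = 3.
Finally, matching integer coefficients to the picture gives p.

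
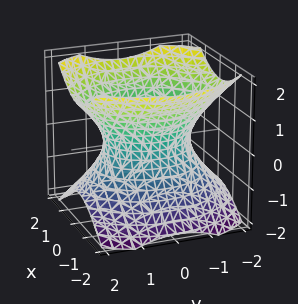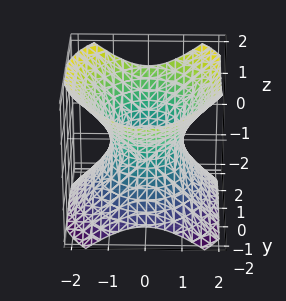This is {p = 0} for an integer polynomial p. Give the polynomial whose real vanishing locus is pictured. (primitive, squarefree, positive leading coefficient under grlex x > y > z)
(a) deg p = 2. One connected sheet with a waist; a quadric.
(b) Symmetries: mirror symmetry y ↦ −y ⇒ only even powers of y; it's symmetric under z → −z, forcing even powers of z; mirror symmetry x ↦ −x ⇒ only even powers of x.
(c) Observable constraints: among the integer gridlines, it crosses the x-axis at x ∈ {-1, 1}; it misses every integer gridline on the z-axis.
(d) These observations pin down the coefficients.

3*x^2 + 2*y^2 - 3*z^2 - 3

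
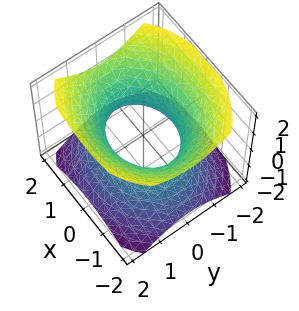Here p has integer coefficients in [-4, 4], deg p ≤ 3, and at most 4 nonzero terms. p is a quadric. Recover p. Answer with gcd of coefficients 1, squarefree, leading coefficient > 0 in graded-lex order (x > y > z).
Degree: an hourglass — one-sheet hyperboloid; a quadric, so deg p = 2.
Symmetries: mirror symmetry x ↦ −x ⇒ only even powers of x; the y ↦ −y reflection is a symmetry, so y appears only in even powers; it's symmetric under z → −z, forcing even powers of z.
Reading off the gridlines: it misses every integer gridline on the z-axis; the y-axis gridline crossings are at y ∈ {-1, 1}.
Matching integer coefficients to the picture gives p.

2*x^2 + 3*y^2 - 3*z^2 - 3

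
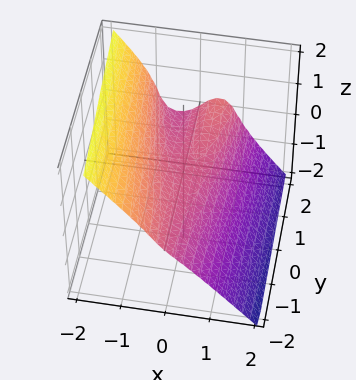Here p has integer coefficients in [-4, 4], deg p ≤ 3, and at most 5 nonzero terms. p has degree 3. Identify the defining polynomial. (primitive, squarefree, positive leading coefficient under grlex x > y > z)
3*x^3 + 2*z^3 - x*y - z^2 + 2*z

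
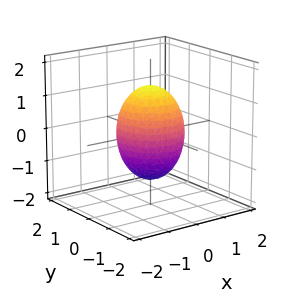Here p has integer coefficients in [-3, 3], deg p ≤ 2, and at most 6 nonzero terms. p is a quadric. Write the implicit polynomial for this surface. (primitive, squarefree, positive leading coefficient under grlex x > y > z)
2*x^2 + 2*y^2 + z^2 - 2

1. The degree is 2 — a closed, bounded, convex surface; a quadric.
2. Symmetries: the z-axis is an axis of rotation, so x and y enter only as x² + y²; the z ↦ −z reflection is a symmetry, so z appears only in even powers.
3. From the visible intercepts: the y-axis gridline crossings are at y ∈ {-1, 1}; a circular section at z = 1 has radius between 0 and 1; the x-axis gridline crossings are at x ∈ {-1, 1}.
4. Putting this together gives p.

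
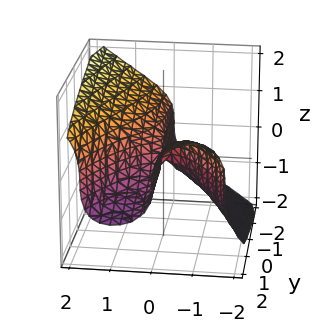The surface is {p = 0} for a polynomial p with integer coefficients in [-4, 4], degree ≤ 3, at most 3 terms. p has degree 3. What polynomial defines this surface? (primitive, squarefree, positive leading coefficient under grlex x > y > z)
The degree is 3 — the shape is more complex than any degree-2 surface.
Observable constraints: the visible y-axis segment lies entirely on the surface; one z-axis crossing is at z = 0.
Together with the visible shape, these determine p as stated.

2*x^3 - 3*z^3 - 3*x*y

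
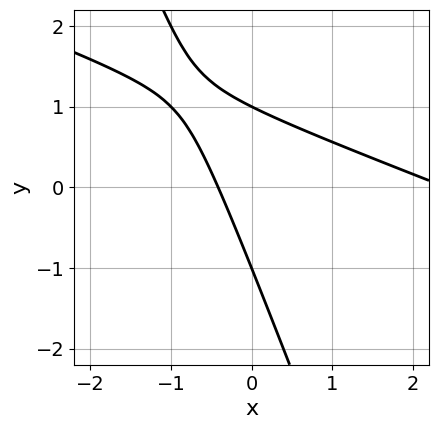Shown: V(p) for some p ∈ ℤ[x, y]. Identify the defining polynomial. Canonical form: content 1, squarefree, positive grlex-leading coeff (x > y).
x^2 + 3*x*y + y^2 - 2*x - 1

First, degree: a generic line meets the curve in up to 2 points, so deg p = 2.
Next, observable constraints: the y-axis gridline crossings are at y ∈ {-1, 1}.
Finally, assembling these constraints gives the stated polynomial.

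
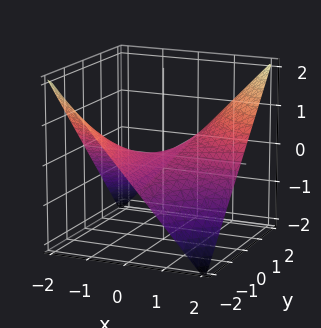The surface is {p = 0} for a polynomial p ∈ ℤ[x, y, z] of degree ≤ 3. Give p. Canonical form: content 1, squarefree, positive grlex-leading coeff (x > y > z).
deg p = 2.
From the visible intercepts: the visible y-axis segment lies entirely on the surface; one z-axis crossing is at z = 0; the visible x-axis segment lies entirely on the surface.
Solving for integer coefficients yields p as stated.

x*y - 2*z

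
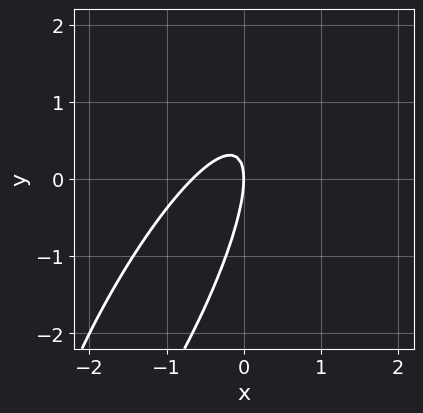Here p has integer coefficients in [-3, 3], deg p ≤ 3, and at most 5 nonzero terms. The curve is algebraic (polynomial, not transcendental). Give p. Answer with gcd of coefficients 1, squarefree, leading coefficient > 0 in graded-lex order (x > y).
1. The degree is 2 — a generic line meets the curve in up to 2 points.
2. From the axis intercepts and sections: it meets the x-axis at x = 0 (among the integer gridlines); one y-axis crossing is at y = 0.
3. Together with the visible shape, these determine p as stated.

3*x^2 - 3*x*y + y^2 + 2*x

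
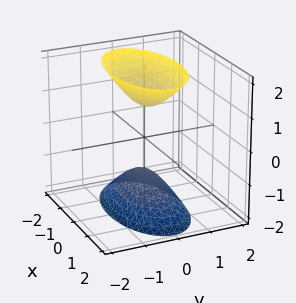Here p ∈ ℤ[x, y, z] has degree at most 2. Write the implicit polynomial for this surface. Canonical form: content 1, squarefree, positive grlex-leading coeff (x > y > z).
x^2 + 3*y^2 - z^2 + 1

The picture has 2 separate pieces. They look like related sheets of one shape, so recover p as a whole.
deg p = 2. Two sheets facing apart; a quadric.
Symmetries: the y ↦ −y reflection is a symmetry, so y appears only in even powers; the x ↦ −x reflection is a symmetry, so x appears only in even powers; the z ↦ −z reflection is a symmetry, so z appears only in even powers.
Against the integer gridlines: it misses every integer gridline on the y-axis; among the integer gridlines, it crosses the z-axis at z ∈ {-1, 1}; it misses every integer gridline on the x-axis.
Together with the visible shape, these determine p as stated.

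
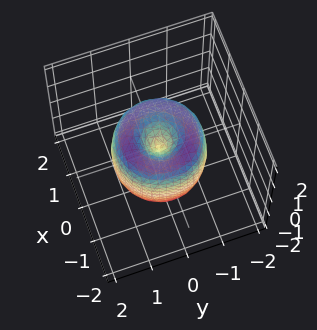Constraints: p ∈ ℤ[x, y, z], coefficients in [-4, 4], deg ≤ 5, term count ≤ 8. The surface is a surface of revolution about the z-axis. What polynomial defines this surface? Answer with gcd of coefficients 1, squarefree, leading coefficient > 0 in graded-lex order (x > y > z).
1. deg p = 4. No degree-3 surface has this shape.
2. Symmetry: every cross-section ⟂ z is a circle, so x, y appear only via x² + y².
3. Reading off the gridlines: a circular section at z = 1 has radius between 0 and 1; it meets the z-axis at z = 0 (among the integer gridlines); one y-axis crossing is at y = 0.
4. Assembling these constraints gives the stated polynomial.

2*x^4 + 4*x^2*y^2 + 2*y^4 - 3*x^2 - 3*y^2 + z^2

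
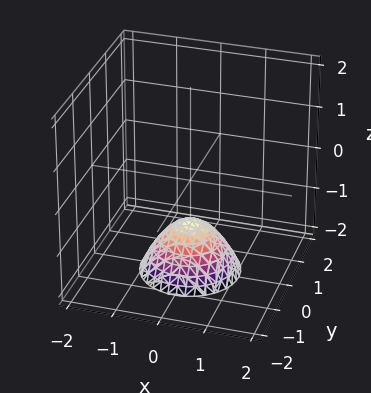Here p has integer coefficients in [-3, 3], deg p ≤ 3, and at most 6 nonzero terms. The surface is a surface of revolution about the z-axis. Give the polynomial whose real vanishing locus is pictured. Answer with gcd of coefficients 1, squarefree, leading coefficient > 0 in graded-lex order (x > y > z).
x^2 + y^2 + z + 1

1. The degree is 2 — a generic line meets the surface in up to 2 points.
2. Symmetries: rotational symmetry about the z-axis ⇒ p depends on x, y only through x² + y².
3. Checking where it meets the axes: it misses every integer gridline on the y-axis; one z-axis crossing is at z = -1; no x-intercept at any integer in the box; a circular section at z = -2 has radius exactly 1.
4. Assembling these constraints gives the stated polynomial.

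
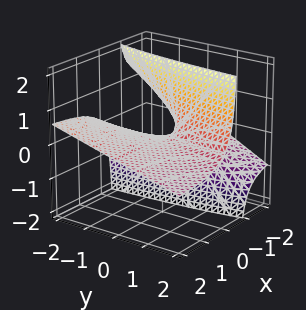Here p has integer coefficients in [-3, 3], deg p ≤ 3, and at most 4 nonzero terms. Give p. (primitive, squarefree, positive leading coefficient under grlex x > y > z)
Degree: a generic line meets the surface in up to 2 points, so deg p = 2.
Checking where it meets the axes: one z-axis crossing is at z = 0; the visible y-axis segment lies entirely on the surface; the visible x-axis segment lies entirely on the surface.
The integer polynomial consistent with all of this is the stated p.

x*y + 3*x*z + 2*z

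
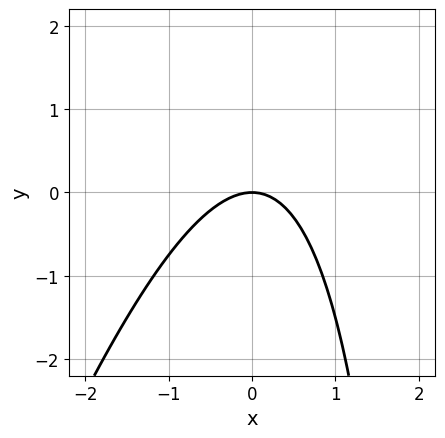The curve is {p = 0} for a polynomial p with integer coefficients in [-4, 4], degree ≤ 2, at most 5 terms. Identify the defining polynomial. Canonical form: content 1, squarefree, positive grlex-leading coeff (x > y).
3*x^2 - x*y + 3*y

1. Degree: no degree-1 curve has this shape, so deg p = 2.
2. Observable constraints: one y-axis crossing is at y = 0; one x-axis crossing is at x = 0.
3. Together with the visible shape, these determine p as stated.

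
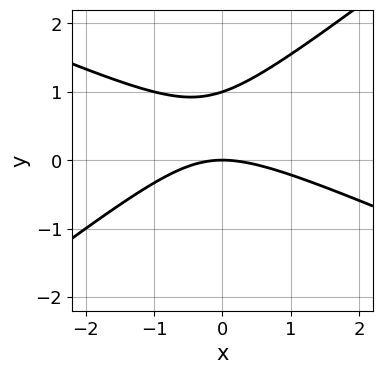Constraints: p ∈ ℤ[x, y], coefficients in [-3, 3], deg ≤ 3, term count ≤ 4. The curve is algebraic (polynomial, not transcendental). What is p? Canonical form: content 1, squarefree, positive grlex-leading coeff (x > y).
(a) deg p = 2. A generic line meets the curve in up to 2 points.
(b) From the axis intercepts and sections: among the integer gridlines, it crosses the y-axis at y ∈ {0, 1}; it crosses the x-axis at the gridline x = 0.
(c) These observations pin down the coefficients.

x^2 + x*y - 3*y^2 + 3*y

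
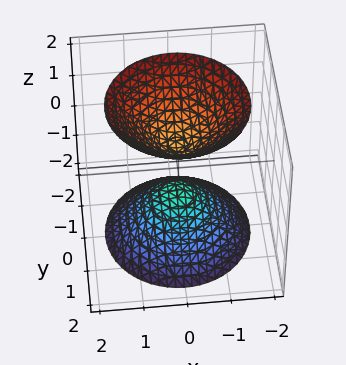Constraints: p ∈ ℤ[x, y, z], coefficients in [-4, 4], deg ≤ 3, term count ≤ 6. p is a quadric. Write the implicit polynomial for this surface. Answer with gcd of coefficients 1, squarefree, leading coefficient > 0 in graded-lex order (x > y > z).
1. The picture has 2 separate pieces. Treating them together as one polynomial.
2. Degree: two sheets facing apart; a quadric, so deg p = 2.
3. Symmetries: the z ↦ −z reflection is a symmetry, so z appears only in even powers; rotational symmetry about the z-axis ⇒ p depends on x, y only through x² + y².
4. Observable constraints: no x-intercept at any integer in the box; the surface avoids every integer y-axis point in the box; a circular section at z = 2 has radius between 1 and 2.
5. The integer polynomial consistent with all of this is the stated p.

3*x^2 + 3*y^2 - 2*z^2 + 1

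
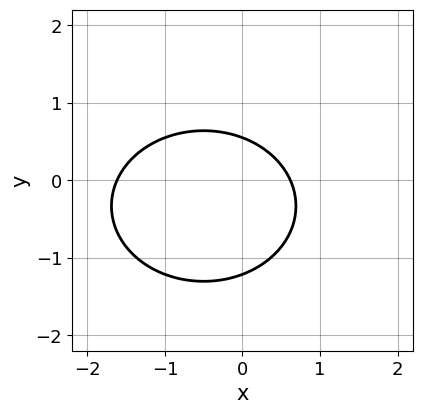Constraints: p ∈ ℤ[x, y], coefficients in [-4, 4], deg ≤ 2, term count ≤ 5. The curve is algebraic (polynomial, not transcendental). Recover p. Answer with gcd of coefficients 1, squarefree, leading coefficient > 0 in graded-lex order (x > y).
2*x^2 + 3*y^2 + 2*x + 2*y - 2

The degree is 2 — the shape is more complex than any degree-1 curve.
Putting this together gives p.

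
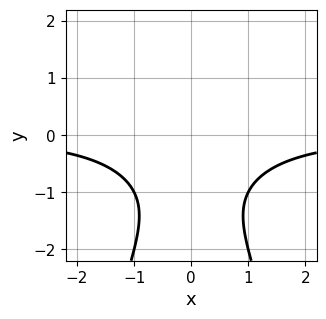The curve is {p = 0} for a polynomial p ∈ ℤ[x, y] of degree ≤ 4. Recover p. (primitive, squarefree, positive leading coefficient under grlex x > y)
x^2*y + y^2 + 2*y + 2

(a) deg p = 3.
(b) Symmetries: mirror symmetry x ↦ −x ⇒ only even powers of x.
(c) Against the integer gridlines: no x-intercept at any integer in the box; it misses every integer gridline on the y-axis.
(d) These observations pin down the coefficients.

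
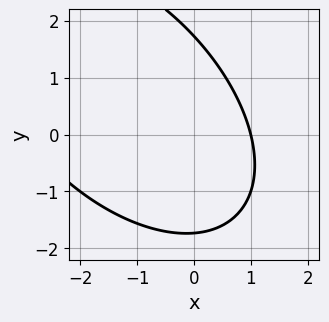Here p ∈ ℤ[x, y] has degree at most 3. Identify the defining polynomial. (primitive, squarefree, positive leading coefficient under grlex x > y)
1. The degree is 2 — a generic line meets the curve in up to 2 points.
2. Observable constraints: one x-axis crossing is at x = 1.
3. Together with the visible shape, these determine p as stated.

x^2 + x*y + y^2 + 2*x - 3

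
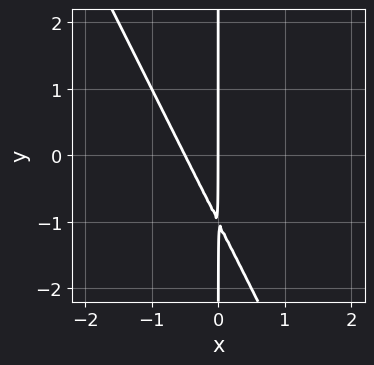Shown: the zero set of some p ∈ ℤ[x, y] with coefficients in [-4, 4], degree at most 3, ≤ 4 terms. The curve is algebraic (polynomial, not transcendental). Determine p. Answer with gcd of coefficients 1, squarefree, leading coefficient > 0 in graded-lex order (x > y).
2*x^2 + x*y + x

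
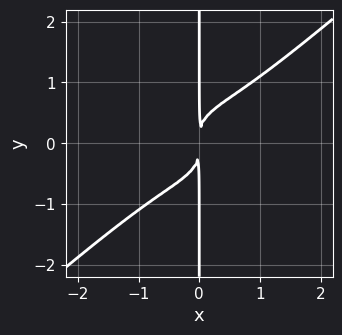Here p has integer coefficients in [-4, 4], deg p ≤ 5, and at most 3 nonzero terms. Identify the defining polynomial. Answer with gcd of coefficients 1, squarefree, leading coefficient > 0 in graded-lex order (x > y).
2*x^4 - 3*x*y^3 + 2*x^2

1. deg p = 4.
2. From the visible intercepts: the visible y-axis segment lies entirely on the curve.
3. Together with the visible shape, these determine p as stated.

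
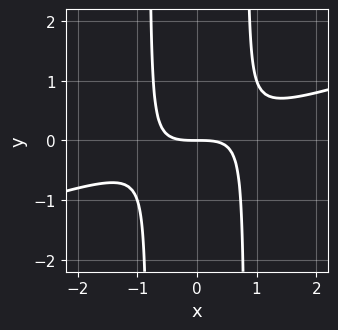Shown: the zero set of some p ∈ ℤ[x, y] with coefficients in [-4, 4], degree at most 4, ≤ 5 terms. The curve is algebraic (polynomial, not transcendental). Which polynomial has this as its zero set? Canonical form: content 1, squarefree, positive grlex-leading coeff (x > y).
1. The degree is 3 — no degree-2 curve has this shape.
2. From the axis intercepts and sections: it crosses the x-axis at the gridline x = 0; it crosses the y-axis at the gridline y = 0.
3. Matching integer coefficients to the picture gives p.

x^3 - 3*x^2*y + 2*y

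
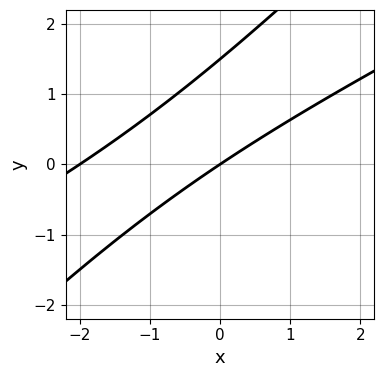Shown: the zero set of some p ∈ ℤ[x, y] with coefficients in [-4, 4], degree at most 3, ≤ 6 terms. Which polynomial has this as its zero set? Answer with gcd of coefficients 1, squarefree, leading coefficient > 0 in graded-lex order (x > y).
x^2 - 3*x*y + 2*y^2 + 2*x - 3*y

deg p = 2. No degree-1 curve has this shape.
From the visible intercepts: it meets the y-axis at y = 0 (among the integer gridlines); the x-axis gridline crossings are at x ∈ {-2, 0}.
Matching integer coefficients to the picture gives p.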